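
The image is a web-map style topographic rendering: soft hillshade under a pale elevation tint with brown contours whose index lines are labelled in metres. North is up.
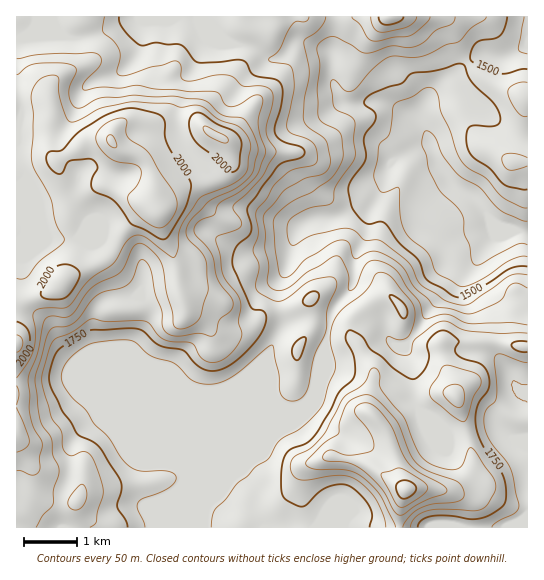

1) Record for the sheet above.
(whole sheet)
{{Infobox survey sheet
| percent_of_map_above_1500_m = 89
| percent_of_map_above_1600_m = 80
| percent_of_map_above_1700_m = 60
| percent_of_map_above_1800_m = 35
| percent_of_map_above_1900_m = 19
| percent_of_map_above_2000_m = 5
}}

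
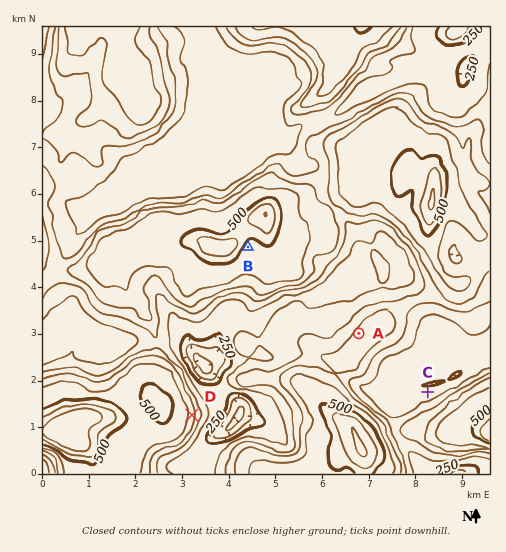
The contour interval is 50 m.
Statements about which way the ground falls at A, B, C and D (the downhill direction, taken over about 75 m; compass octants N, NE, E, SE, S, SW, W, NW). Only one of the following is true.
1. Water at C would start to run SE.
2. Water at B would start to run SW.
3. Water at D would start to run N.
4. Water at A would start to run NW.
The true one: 4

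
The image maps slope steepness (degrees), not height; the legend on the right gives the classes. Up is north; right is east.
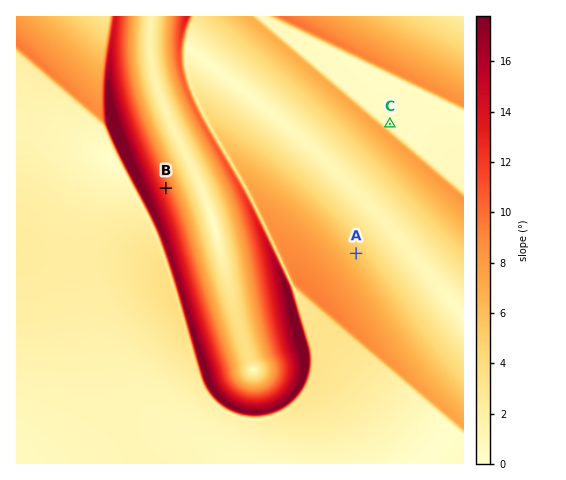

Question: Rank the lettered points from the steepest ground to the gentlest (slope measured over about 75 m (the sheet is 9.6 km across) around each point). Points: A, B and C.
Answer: B A C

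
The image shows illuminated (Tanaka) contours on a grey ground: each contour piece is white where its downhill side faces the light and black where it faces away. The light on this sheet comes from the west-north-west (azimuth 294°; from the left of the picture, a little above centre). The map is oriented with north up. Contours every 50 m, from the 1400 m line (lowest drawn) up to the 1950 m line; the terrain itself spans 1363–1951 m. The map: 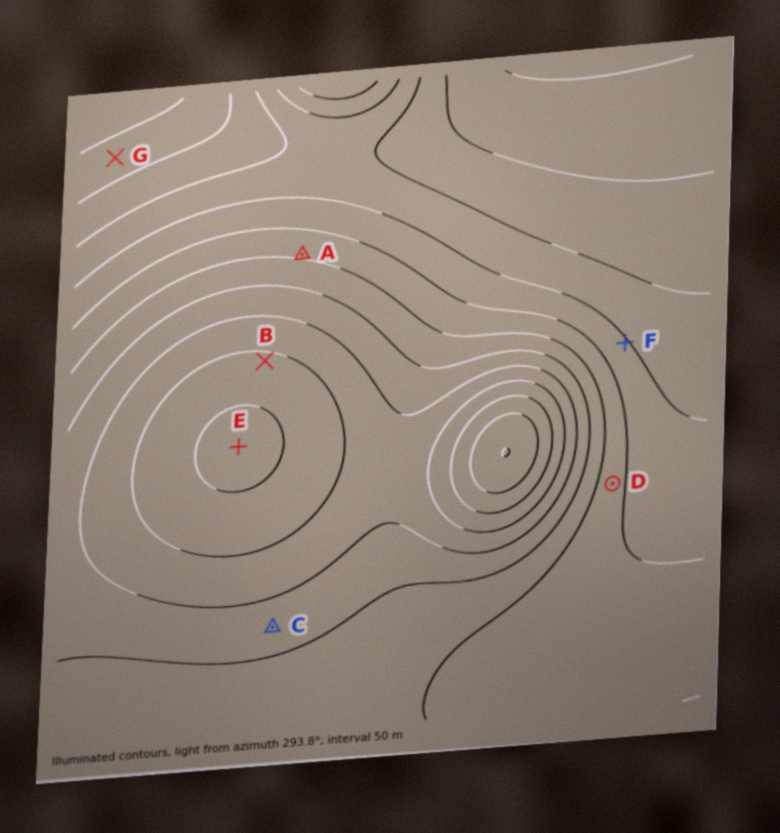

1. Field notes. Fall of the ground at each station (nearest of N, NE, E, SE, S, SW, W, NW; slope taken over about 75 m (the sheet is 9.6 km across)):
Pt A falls N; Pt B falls N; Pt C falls S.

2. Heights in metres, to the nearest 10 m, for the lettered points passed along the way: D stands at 1620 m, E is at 1860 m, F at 1550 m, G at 1420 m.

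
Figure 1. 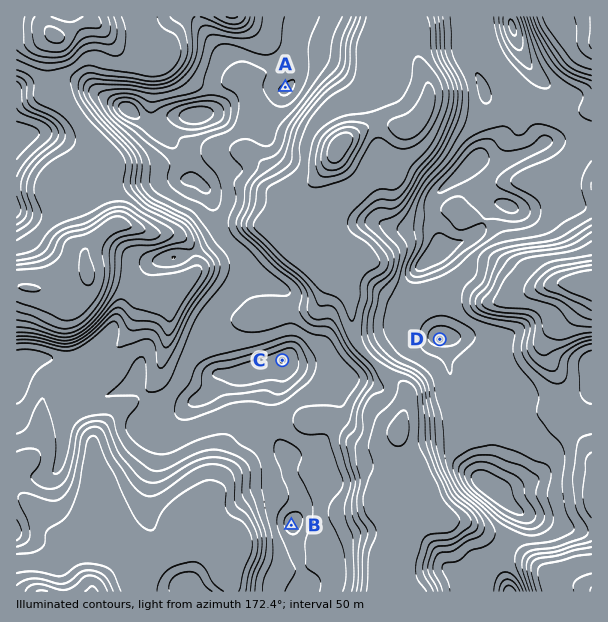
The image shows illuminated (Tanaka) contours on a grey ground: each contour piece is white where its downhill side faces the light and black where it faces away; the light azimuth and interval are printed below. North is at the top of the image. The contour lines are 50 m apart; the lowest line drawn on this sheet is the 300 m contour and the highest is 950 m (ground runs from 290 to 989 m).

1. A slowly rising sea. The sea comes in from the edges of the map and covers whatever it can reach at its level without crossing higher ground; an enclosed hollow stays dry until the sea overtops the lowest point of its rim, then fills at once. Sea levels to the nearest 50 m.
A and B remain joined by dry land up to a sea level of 750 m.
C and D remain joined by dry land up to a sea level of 600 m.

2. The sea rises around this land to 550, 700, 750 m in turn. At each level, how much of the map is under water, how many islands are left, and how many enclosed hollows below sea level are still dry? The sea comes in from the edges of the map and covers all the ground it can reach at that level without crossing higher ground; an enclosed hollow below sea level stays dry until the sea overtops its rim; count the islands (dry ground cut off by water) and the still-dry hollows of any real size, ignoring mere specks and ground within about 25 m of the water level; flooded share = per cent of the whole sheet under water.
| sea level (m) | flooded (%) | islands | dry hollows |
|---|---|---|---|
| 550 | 31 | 0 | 0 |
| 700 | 51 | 0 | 0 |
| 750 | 63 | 0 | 0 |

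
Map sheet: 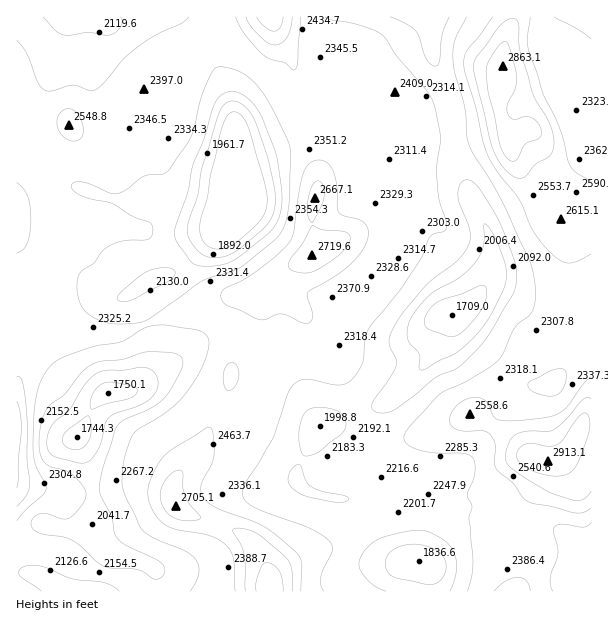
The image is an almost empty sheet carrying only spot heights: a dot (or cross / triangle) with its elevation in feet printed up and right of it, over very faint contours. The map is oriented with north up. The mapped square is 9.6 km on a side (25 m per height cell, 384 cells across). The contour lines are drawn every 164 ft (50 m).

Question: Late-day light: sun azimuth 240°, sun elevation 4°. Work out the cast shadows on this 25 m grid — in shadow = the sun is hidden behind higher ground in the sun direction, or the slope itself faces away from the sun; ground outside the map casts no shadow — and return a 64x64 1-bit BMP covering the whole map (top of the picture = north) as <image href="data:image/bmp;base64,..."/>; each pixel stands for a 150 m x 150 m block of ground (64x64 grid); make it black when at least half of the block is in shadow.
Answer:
<image width="64" height="64" href="data:image/bmp;base64,Qk0+AgAAAAAAAD4AAAAoAAAAQAAAAEAAAAABAAEAAAAAAAACAAATCwAAEwsAAAIAAAAAAAAA////AAAAAADgAAAHz/wB4eAAAA/v/gD7AAAAD//+AP0A4AAP//4APgPgAB///AAHP8AAH/+AAAD/gAA//8AAAPAAAP//4AAA8AAP///wAADAAD////gAAOMAP///8AAA94A////gAAD/gD///wAAAf+AH/+AAAAB/4AP/4AAAAP/wA//gAAAM//gA+PAAAB7/+AAw+AAAPn/8AAD4AAB+f/4AAPgAA/5//wAA4CAH/n//gBAAAAfgf//AGAAAB+A//8AYAAQA4B//wBwADgAAD//APAA/AAAAP4A8AD+AAAAAAAAAf8AAAAAAAAA/4AAAAAAAAB/wAAD4AAAYD/gAAfwAADgP/AAB/gAAfAf8AAP+AAA4A/wABwAAAAABwAAPAAHAAAAAAA8AB8AAAAQADwAP4AGAHgAeAD/gAcAeAB4AP/AD8B4AHgA/+A/4HgA+AD/4H/w+AD4AH/wP/D4APwAP/A/+fAB/gA/8D/58AH+AD/wP4HgA/4AP+A/gcAHOAA/4H/BgI8AAB/gP8AAjwAAH+AfwACfAYAP4AAAAD8BwA/gAAAAPwPAD8AABwB/A+APwAAHAH8D4AfAAA+A/wHgBwAAHwD/AAAAAAA/Af8AAAAAAH8B/yAAAADA/wH/IAAAAeD/A/8gAAAD4P4D/3zAAAPg/gP/fAAAB+H+Af98AAAH9/4B/w=="/>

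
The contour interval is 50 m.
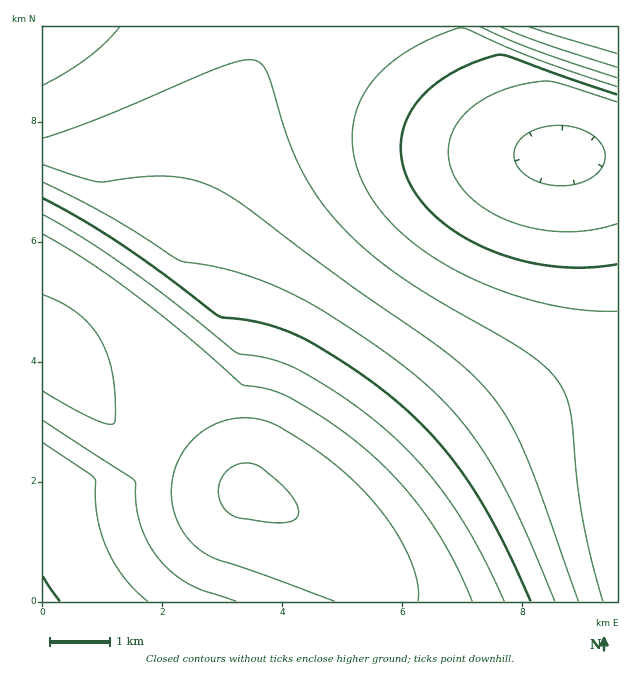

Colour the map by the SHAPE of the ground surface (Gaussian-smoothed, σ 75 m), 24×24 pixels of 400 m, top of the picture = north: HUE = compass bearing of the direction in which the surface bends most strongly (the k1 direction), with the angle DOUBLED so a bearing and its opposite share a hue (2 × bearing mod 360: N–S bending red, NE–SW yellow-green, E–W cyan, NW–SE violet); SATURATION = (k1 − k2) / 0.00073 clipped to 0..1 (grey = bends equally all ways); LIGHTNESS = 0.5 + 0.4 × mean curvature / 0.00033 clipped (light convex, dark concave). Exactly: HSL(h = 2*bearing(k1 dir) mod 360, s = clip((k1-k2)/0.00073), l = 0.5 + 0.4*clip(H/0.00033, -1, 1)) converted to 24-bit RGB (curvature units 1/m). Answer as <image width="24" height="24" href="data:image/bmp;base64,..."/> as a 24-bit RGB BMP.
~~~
<image width="24" height="24" href="data:image/bmp;base64,Qk32BgAAAAAAADYAAAAoAAAAGAAAABgAAAABABgAAAAAAMAGAAATCwAAEwsAAAAAAAAAAAAAgXWDhHOFh3KFiXODjHWBjnh/j3x8fH+BfYOEfYiIfo2LfpGNf5aPgJmQgJyPgZyOgpuLgpeHgpKDg4uBhYN+g3h6gnJ5gW15f3SEgXOGhXOIi3SLjniJkX2Ik4OGhIKMfYmMfo+Pf5OSf5eUgJqUgZyTgpySgpqPg5eLg5KGg4uChoWAhHp7g3R6gm95gWx5e3SEfXOGgXOJhnaMjXuPkoKRlYmQlY2Qfo+Tf5SWgJmZgZuYgpyXgpuVg5mSg5aOhJGJg4uEhoWBhXx9hHV7hHB6g216gmt6eHOFeHKHe3OKgHeNh36Qj4aUlo6XmpWXh5SYgJeagZqbgpuag5qXg5iUhJWPhJCLhIqGhoSChXx+hXZ8hXJ6hG56g217g2x8dHOEdm6DgWpfgoRacY2BiIeUkpGXmZialJmbgJebgpmbg5mZg5eVhJOQhI6LhYmHhoOChn1/hnd8hXN7hXB7hG57hG18g25+Zzona0oph4I8YapKO7piW5iaj5SXlpmZmpuZhpaZg5WXg5SUhJGQhIyLhIeGhYKChnx/hnh9hnR7hnF7hW98hW99hG9/hHGBhXJvgJ6WhbmtiMS2f6ScO4ODhJWQkZiSmJmUjpaVgo+RhI2OhIqJhIaFhYCBhXx+hnh9hnV8hnJ8hnF9hnB+hnGAhXKChXOFgqmgh8Gzh7+zgJSQgYCBaoF6O4VVfJV5lJaMlZKMg4qKg4eGhIOChH+AhXt9hXh8hXZ8hnR9hnN+hnKAhnOCh3OFh3WHhXaHicW4hLSqgImIgYCBgYCBgYCBcoZ3QapVYpl/k4+EioaCg4GAhH59hHt8hHl7hXd8hXZ9hnV/hnWCh3WFiHWIhnaIhXeJhHiJgaSegIKDgYCBgYCBgYCBgI6MhbqvhcG4S1SOkIx9jYR9g317g3t6g3l6g3h8hHh+hXeAhneEh3eHhneIhXeKhHiLg3mLg3mMgYCDgYCCgYCCgICDgZyYicO3h76zXWeidU2AjYt4jIR5hX15gnt5gnp6gnp9g3qAhHqEg3qGgnmIgnmKgnmLgnmNgnqNg3qOgn+DgoCDgIWHg66misa6hbeufpqZcC1wh4Nwiop2iYV3hn95gX16gXx8gX1/gXyCf3yEf3uHfnqJfnqLf3mMgHmOgXqOg3qOgn+EgZCRiLyzisS5hK6ofpGReT9pe0lrg4h1hoh2h4Z3hoN5gYB7gIB9foCAfX+CfH2Ee3yGenqIe3mKfHmLfnmMgHmNgnmNgp+ejMW7ib62g6SghXiKf01jcTFYgIZ2god2hId2hIZ4hIV5gYN7fYF8fIF+fIKCe4GDen+EeXyGeHqHeXiHfHiIf3iJgniKjse/iLexgpqah3B7f0tdcS5Og390gYZ4god4god4goZ4gYV5f4R5e4N5eYJ6eYJ8eYF+eIGBeH2AeHqAd3eAeneBfXeCgXaDh66sf4mShmVygEVXdjJOg3N0goV8g4Z6g4Z5g4d4goZ4gYZ4f4V3fIN3eYJ2d4F2dX91dX12dXt3dXl3dXZ4eXV4enR4fHR4jHeKhllofz5RfDpRg3V5hIJ/hYR9hYV8hYZ6hYd5hId4g4Z3gYV2foN0e4FzeH9ydn1wdXpvdHhvdHZudXVudXNudnJueHFuhE5dfThLgUZYhXl9hH9/hYF/hYJ+hoN8h4V7h4Z5h4d4hoZ2hIV0goNyf4FwfH9ueXxsd3lrdXdpdHVodHNodHJodXJodnNpfDdGhFZjhXyAhX6AhX5/hn9+hoB9h4F8h4J7iIN5iIN3h4N2hoJzhIFxgX9vf31tfHpqeXdodnVndHNlc3Jlc3JldHNldnVnhGhvhHyAhX1/hX1/hn1+hn19h358iH97iIB6iIB5iIB3iH91h35zhXxxgnpvgHhtfXZrenRpd3NodXJndHJmdHNmdHVndHZognt8g3t8hHx8hXx8hnx8hn18h317iH17iX16iX15iX13iXx2iHp0hnhzhHdxgnVvf3NufHJteXFsd3JsdXNsdXRqcFlELxgEgXt5gnt6g3x6hHx6hXx7hnx7h3x6iHx6iXx6int5inp4inl3iXd2iHV0hnNzhHJzgnJzf3JzfHJzeXBwZzEpMwoARBUBt4U7gH13gX14gn15g315hH15hX16hnx6h3x6iHt6iXp5inl5inh5inh6ind7iXZ7h3Z8hXZ9g3V+fUlSMwACcAwJfLLCj7/SkL7Wf351gH52gX53gn54g354hH55hX15hn16h3x6iHp6iXp7inp9inp+inmAinmCinmEiXaDYBEnOAAKcqzClsvTlMrYk8jbksXe"/>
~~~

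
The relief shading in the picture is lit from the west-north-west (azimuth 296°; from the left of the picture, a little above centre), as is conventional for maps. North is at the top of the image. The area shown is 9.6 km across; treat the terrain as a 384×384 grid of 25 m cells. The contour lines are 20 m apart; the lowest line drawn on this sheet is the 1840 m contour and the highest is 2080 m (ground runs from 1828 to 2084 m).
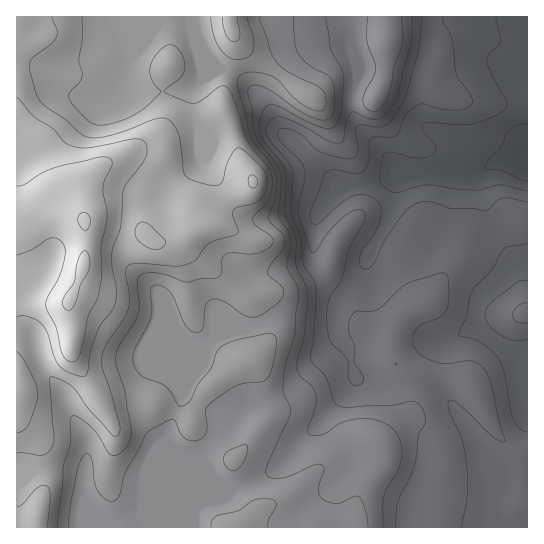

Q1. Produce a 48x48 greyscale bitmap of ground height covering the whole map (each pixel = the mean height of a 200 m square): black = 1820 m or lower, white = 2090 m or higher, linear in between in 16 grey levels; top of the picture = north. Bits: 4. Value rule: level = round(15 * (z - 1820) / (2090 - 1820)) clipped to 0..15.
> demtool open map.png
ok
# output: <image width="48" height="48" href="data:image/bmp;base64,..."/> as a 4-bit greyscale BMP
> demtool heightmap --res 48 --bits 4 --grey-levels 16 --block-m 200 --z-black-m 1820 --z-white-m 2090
<image width="48" height="48" href="data:image/bmp;base64,Qk32BAAAAAAAAHYAAAAoAAAAMAAAADAAAAABAAQAAAAAAIAEAAATCwAAEwsAABAAAAAAAAAAAAAAABEREQAiIiIAMzMzAERERABVVVUAZmZmAHd3dwCIiIgAmZmZAKqqqgC7u7sAzMzMAN3d3QDu7u4A////ALy6mZmZmIiIiZmZmZmIiIiHdlVVVURERLzLmZmZmIiIiJmZmZmIiIiHdlVVVURERLu7qZmZmIiIiIiZmZmIiIiHdlVVVURERLu7qZmZmIiIiIiIiIiIiIiHdlVVVURERLu7qZmZmIiIiIiYiIiIiIiIdmVVVURERLu7qZmZmIiIiImZiIiIiIeId2VVVURERLu7qZmqmYiIiJmZiId4iHd4h2ZVVURERLu7qpmqqYiImZmZmId3d3d4h2ZVVURERMzLqpq7qZiJmZmZmId3d3eIh2ZVVURERMzLqqq7qZmZmZmJmYh3Z3d3dmZlVERUQ9zLqqvLqpmZmZmIiIh3ZmZmZmZlVEVUM9zLqrzLqqqZmZmIiIh3ZlVWZmZVRFVUM93Lq8y7qqmZmZmYiIh3ZlVVVVVVVVVUM93Lu8y6qZmZmZmZmYd3ZVRFVVVVVVVEM9y7zMy6mZmZmZmZmYd2ZVRFVVVVVVVEM8y83dy6mZmZmZmaqZh2VVRVVlVURFRDM8u87ty6mZmZmZmZmZh2VURVVVVEREQzM8vN7ty6qZmZmZmZmZh2VERVVVRDMzMzM8zN7tzLqZmZmZmZmZh2VEVVVVREQzM0RMzd7t3MupmZmZmZmZh2VERVVVVURDM0Rc3e7u3cupmZmZmZmZiGVEREVVVVRDM0Rc3e7u3cupmZmZmZmZmGVERERVVVRDMzRN3d7u7cupmaqZmpmZmGVURERFVVRDMzNN3d7u7cuqqqqqqpmZh2VVRERERFREMzM93d3v7cu7u7u6qpmZhlVVQzREREREQzM93d3v7czMzMu6qqqphlVVQzREREREQzM+3d3u7czMzMy7uruqhkRVRDNEREREQzM+7t7u7czMzMzMu7uphkRVVDNEREREQzNO7u7u7czMzMzMy7qYdUNFVEM0REREMzRO7u7u7czMzMzMu7qYZDM0VEMzREMzMzRO7u7u7dzMzMzMu7uoZUMzREMzMzMzMzQ+7u7u7dzMy8y7vMy5ZUMzMzMiMzMiIzMt3u7u7dzMy7u7vMy5ZUMzMzIiIiIiIiId3d7u7d3MzLurvMy4ZUQzQzIiIiIREREd3d3d3d3MzLqqu8uXVURERDIiIiIhEREN3czM3d3MzLqqu7l2VEVVVDIjMiIiEREd3czLu8zMzLqqq6hlRFVmVDMzMiIiIREdzMy7qru8y7qqu5dlVWd2VERDIiIiIhEdzMuqqqqru7qru5dmZ4iGVWVDMzMzMiIsy7qqqqqqqqqrupd3eJmHZnZUMzMzMyIsu6qqqqqqqqqquod4mZmHZ3dlRERDMyIsu6qqqqqqqqqaqYiJmZmHZndlREQzMiIsu6qqqqqqqqqZmZmZmYiHZndlREQzMiIru6qqqqqqq6qZmqmZmId3Znd2REQzIiIru7qqqqqqqqmZqqqZiHd2Znd2VEQzIiIsu7uqqqqqqqmau7qYiHd2Znh2VEMzIiIsu7uqqqqqqpmau7qYiHd2Znh2VEMzMiIsy7uqqqqqqpmau6mYiHd2Znd2VDMzIiIg=="/>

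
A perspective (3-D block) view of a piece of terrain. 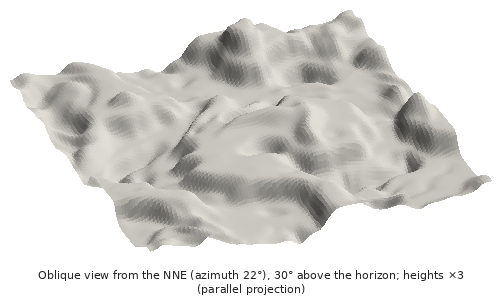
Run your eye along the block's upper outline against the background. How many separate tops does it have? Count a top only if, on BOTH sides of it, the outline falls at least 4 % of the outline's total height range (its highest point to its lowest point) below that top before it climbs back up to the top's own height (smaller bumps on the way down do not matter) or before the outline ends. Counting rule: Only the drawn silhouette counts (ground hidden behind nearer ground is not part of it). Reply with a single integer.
3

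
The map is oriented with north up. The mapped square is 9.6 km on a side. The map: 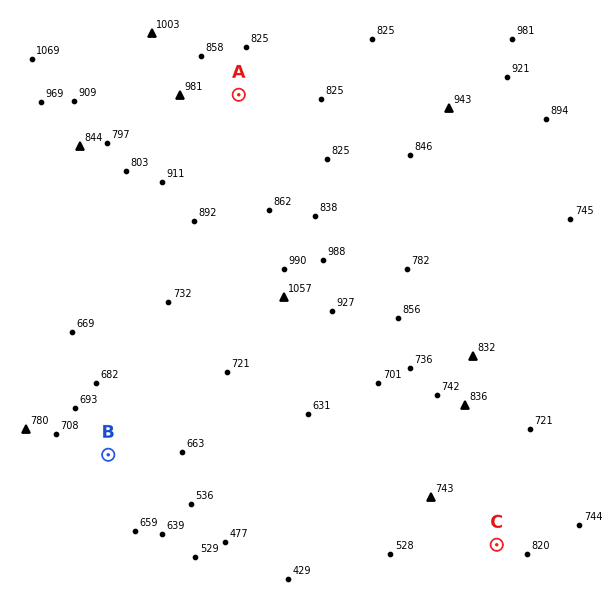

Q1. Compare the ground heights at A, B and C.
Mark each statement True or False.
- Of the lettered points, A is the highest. True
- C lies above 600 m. True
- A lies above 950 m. False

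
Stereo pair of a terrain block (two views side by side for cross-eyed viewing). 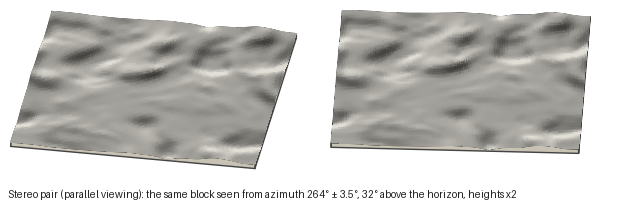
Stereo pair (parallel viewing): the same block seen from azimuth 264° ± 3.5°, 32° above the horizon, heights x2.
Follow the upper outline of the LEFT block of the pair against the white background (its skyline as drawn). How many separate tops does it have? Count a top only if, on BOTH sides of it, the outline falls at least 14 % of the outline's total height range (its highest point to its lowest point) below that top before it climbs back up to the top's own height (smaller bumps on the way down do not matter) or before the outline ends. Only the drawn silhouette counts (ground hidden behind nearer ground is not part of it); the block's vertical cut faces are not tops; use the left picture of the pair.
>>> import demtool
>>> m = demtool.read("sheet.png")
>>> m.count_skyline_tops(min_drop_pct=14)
1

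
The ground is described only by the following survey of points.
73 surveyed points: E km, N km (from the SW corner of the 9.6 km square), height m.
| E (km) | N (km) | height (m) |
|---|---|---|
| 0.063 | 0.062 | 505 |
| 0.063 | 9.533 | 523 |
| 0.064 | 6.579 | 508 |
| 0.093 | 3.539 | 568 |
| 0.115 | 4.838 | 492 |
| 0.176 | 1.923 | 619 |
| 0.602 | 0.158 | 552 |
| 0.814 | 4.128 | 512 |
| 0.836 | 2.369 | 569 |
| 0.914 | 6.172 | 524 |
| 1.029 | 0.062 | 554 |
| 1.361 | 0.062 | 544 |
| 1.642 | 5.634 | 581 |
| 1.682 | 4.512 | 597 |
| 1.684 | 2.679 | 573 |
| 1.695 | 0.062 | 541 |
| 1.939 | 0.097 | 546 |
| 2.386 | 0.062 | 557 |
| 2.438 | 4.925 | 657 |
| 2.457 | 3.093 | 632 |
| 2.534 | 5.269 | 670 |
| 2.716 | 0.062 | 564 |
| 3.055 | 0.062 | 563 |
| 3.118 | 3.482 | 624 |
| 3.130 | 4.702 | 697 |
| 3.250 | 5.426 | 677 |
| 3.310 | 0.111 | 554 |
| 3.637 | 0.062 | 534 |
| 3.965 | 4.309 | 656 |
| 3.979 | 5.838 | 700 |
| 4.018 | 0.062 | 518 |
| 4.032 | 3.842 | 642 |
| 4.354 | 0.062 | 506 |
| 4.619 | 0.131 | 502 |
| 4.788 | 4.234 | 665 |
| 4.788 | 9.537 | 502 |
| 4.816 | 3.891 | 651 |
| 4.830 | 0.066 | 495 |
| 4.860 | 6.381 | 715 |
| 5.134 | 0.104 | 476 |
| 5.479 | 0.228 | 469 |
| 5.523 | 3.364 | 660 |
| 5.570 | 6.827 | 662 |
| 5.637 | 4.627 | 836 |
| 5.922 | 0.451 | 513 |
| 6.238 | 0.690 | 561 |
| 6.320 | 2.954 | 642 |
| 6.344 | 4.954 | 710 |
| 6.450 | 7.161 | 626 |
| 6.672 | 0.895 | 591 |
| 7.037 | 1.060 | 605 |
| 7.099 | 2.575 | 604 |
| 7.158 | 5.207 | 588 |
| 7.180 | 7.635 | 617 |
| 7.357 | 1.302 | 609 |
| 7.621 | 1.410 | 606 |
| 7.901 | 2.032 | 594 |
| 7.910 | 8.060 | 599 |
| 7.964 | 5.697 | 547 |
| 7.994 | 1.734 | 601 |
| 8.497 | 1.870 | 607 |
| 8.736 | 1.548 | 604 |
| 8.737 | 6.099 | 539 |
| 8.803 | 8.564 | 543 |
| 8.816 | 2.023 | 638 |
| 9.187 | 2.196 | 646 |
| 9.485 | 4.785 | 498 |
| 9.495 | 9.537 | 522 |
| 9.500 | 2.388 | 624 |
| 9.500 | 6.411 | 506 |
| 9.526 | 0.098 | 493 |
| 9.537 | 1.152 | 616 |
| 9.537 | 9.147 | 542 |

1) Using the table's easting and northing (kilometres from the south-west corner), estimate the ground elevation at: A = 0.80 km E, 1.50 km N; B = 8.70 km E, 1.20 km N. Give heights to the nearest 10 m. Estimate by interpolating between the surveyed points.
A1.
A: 580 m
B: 570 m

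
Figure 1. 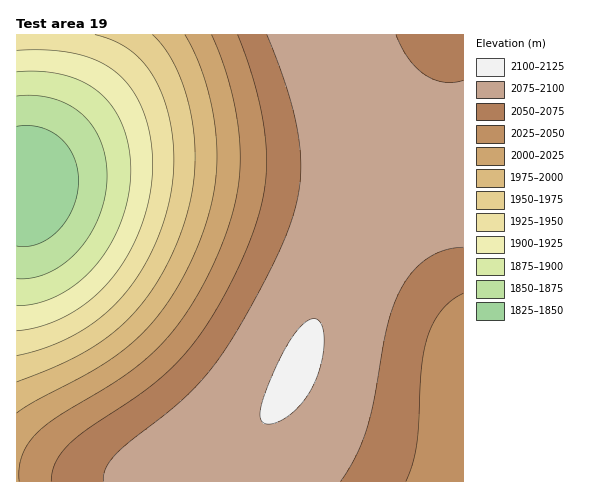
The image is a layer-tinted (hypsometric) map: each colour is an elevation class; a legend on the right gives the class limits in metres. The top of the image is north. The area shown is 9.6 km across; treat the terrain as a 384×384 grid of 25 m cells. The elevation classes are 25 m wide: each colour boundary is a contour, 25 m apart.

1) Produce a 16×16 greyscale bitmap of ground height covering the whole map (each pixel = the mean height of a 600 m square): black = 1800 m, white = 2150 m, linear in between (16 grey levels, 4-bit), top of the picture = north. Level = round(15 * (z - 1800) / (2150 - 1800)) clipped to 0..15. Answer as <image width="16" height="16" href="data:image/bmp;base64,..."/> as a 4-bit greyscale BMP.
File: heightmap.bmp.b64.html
<image width="16" height="16" href="data:image/bmp;base64,Qk32AAAAAAAAAHYAAAAoAAAAEAAAABAAAAABAAQAAAAAAIAAAAATCwAAEwsAABAAAAAAAAAAAAAAABEREQAiIiIAMzMzAERERABVVVUAZmZmAHd3dwCIiIgAmZmZAKqqqgC7u7sAzMzMAN3d3QDu7u4A////AKu8zN3dzMu6qrvM3d3cy7qZq7zN3dzLuoiaq8zd3cu6d4mavM3dy7pWZ4mrzd3MukRWeavM3cy7M0V4mrzdzMsjNGeavM3czCI0V4m7zNzMEiRWiavM3d0SNFaJq8zd3SI0VomrzN3NM0RXiavN3MxEVWeKvM3MzFZmeJq83cy7"/>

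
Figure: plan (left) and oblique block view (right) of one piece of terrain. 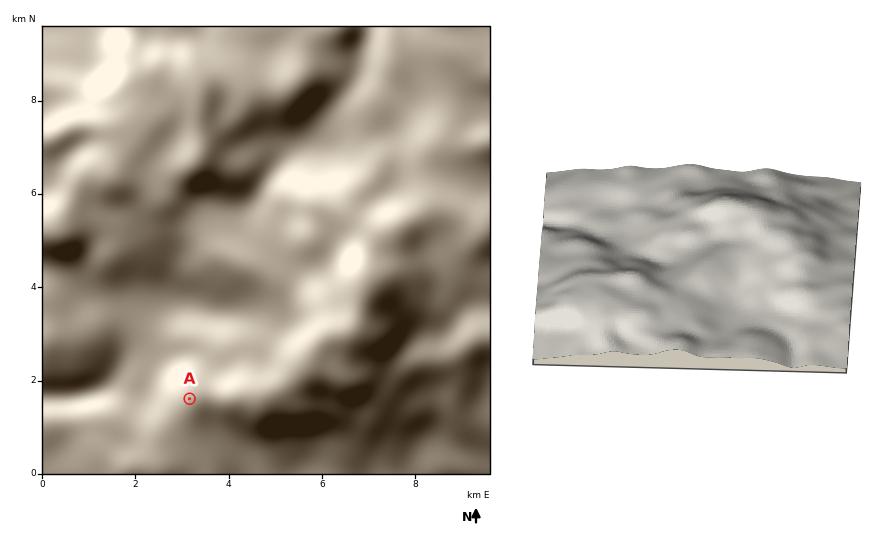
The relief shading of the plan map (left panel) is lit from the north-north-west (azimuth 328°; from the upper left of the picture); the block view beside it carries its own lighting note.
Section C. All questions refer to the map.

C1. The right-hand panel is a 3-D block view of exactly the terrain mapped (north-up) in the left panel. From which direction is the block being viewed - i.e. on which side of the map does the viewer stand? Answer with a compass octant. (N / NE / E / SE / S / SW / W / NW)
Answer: W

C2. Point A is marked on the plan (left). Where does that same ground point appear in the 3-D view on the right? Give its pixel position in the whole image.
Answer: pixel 799 291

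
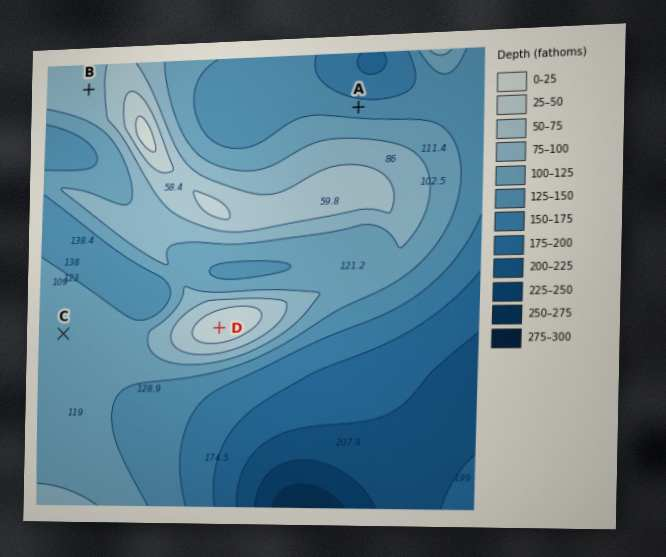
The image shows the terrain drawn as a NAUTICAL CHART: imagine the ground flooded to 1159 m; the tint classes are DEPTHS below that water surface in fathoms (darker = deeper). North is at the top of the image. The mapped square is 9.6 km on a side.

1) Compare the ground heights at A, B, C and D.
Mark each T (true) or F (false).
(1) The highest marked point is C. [F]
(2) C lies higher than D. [F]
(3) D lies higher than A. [T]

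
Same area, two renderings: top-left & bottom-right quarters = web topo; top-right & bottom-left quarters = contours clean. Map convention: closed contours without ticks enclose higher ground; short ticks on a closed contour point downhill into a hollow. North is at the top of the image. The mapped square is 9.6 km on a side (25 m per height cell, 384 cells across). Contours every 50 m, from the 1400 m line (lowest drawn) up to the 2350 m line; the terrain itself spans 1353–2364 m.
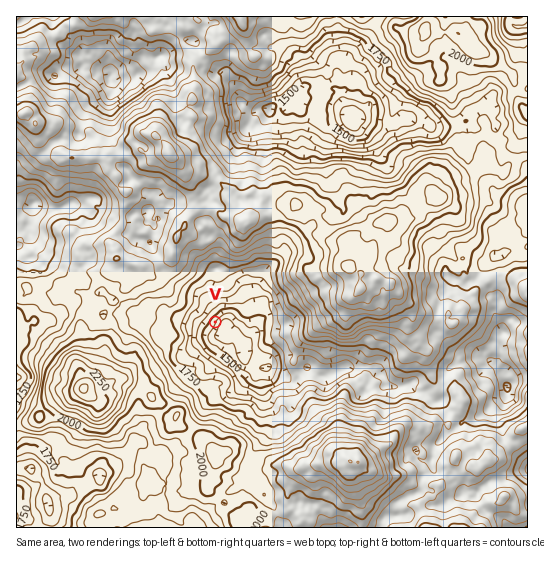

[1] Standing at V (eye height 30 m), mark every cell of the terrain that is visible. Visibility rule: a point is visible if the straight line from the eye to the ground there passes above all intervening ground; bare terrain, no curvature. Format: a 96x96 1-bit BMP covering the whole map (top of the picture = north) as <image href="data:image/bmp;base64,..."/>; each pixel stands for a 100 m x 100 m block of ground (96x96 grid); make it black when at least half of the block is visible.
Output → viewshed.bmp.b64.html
<image width="96" height="96" href="data:image/bmp;base64,Qk2+BAAAAAAAAD4AAAAoAAAAYAAAAGAAAAABAAEAAAAAAIAEAAATCwAAEwsAAAIAAAAAAAAA////AAAAAAAAAAAAAAAAAAAAAAAAAAAAAAAAAAAAAAAAAAAAAAAAAAAAAAAAAAAAAAAAAAAAAAAAAAAAAAAAAAAAAAAAAAAAAAAAAAAAAAAAAAAAAAAAAAAAAAAAAAAAAAAAAAAAAAAAAAAAAAAAAAAAAAAAAAAAAAAAAAAAAAAAAAAAAAAAAAAAAAAAAAAAAAAIAAAAAAAAAAAAAAH/gAAAAAAAAAAAAAP/gAAAAAAAAAAAAAP/4AAAAAAAAAAABwP//4AAAAAAAAAAD/n//4AAAAAAAAAAO/5//oYAAAAAAAAAP/9//AcAAAAAAAAAf3P/+AMAAAAAAAAAf8fv+COAAAAAAAAA70PP/COAAAAAAAAHwHvP/AHAAAAAAAAPgD//+ADAAAAAAAA/4D//PAAAAAAAAAA/4D//PAAAAAAAAAAb4D//DAAAAAAAAAR/uH//AAAAAAAAAAz/H/f4AAAAAAAAAAe/B//wAAAAAAAAAAO/7/jwAAAAAAAAAAD8//zwAAAAAAAAAAAA//5wAAAAAAAAAAAB//7wAAAAAAAAAAAB///4AAAAAAAAAAAB///eAAAAAAAAAAAD//f/AAAAAAAAAAAD//f/zAAAAAAAAAAD//ff6AAAAAAAAAABv/P/+AAAAAAAAAABH+H/+AAAAAAAAAABD+D/+AAAAAAAAAAAB+D//AAAAAAAAAAABwD//AAAAAAAAAAAAwP+zAAAAAAAAAAAAAP/jAAAAAAAAAAAAAP/HAAAAAAAAAAAgAH+HAAAAAAAAAAAAAH0HAAAAAAAAAAAAAH8AAAAAAAAAAAAADP4AAAAAAAAAAAAAPfMAAAAAAAAAAAAEP2fAAAAAAAAAAAAADmfwAAAAAAAAAAAAOMfAAAAAAAAAAAAAMYeAAAAAAAAAAAAAAH8AAAAAAAAAAAAAAH8AAAAAAAAAAAAAABwAAAAAAAAAAAAAAAgAAAAAAAAAAAAAAAAAAAAAAAAAAAAAAAAAAAAAAAAAAAAAAAAAAAAAAAAAAAAAAAAAAAAAAAAAAAAAAAAAAAAAAAAAAAAAAAAAAAAAAAAAAAAAAAAAAAAAAAAAAAAAAAAAAAAAAAAAAAAAAAAAAAAAAAAAAAAAAAAAAAAAAAAAAAAAAAAAAAAAAAAAAAAAAAAAAAAAAAAAAAAAAAAAAAAAAAAAAAAAAAAAAAAAAAAAAAAAAAAAAAAAAAAAAAAAAAAAAAAAAAAAAAAAAAAAAAAAAAAAAAAAAAAAAAAAAAAAAAAAAAAAAAAAAAAAAAAAAAAAAAAAAAAAAAAAAAAAAAAAAAAAAAAAAAAAAAAAAAAAAAAAAAAAAAAAAAAAAAAAAAAAAAAAAAAAAAAAAAAAAAAAAAAAAAAAAAAAAAAAAAAAAAAAAAAAAAAAAAAAAAAAAAAAAAAAAAAAAAAAAAAAAAAAAAAAAAAAAAAAAAAAAAAAAAAAAAAAAAAAAAAAAAAAAAAAAAAAAAAAAAAAAAAAAAAAAAAAAAAAAAAAAAAAAAAAAAAAAAAAAAAAAAAAAAAAAAAAAAAAAA="/>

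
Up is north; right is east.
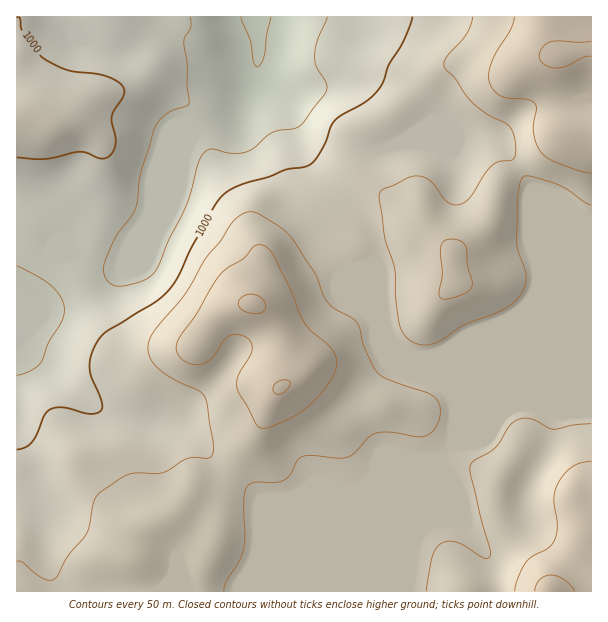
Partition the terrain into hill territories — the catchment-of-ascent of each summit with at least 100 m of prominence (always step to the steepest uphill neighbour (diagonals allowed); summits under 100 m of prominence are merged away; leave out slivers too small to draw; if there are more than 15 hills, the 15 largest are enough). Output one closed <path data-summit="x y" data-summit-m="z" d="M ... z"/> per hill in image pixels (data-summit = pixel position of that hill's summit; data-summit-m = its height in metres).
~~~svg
<path data-summit="252 305" data-summit-m="1158" d="M252 85l-10 20-9 11-18 11-15 5-13 17-18 18-19 46-16 21-14 32-16-1-26-9-27 2-8 6-6 9-9 23-12 0 1 296 392-1 6-48 30-73-1-15 7-9 3-20 0-24-6-13-35-35-9-4-13-11-24-52-25-24-16-27-13-12-15-18-4-8-12-40-28-44z"/><path data-summit="551 591" data-summit-m="1166" d="M254 16l-238 1 1 278 11 1 9-23 6-9 8-6 27-2 14 6 19 4 9 0 2-2 12-30 16-21 19-46 18-18 13-17 27-11 11-10 9-13 9-21 3-23-1-22z"/><path data-summit="560 56" data-summit-m="1156" d="M591 16l-337 1 5 27-1 24-5 18 1 28 28 44 12 40 4 8 15 18 13 12 16 27 25 24 21 48 16 15 10 5 20 0 16-5 142 0z"/>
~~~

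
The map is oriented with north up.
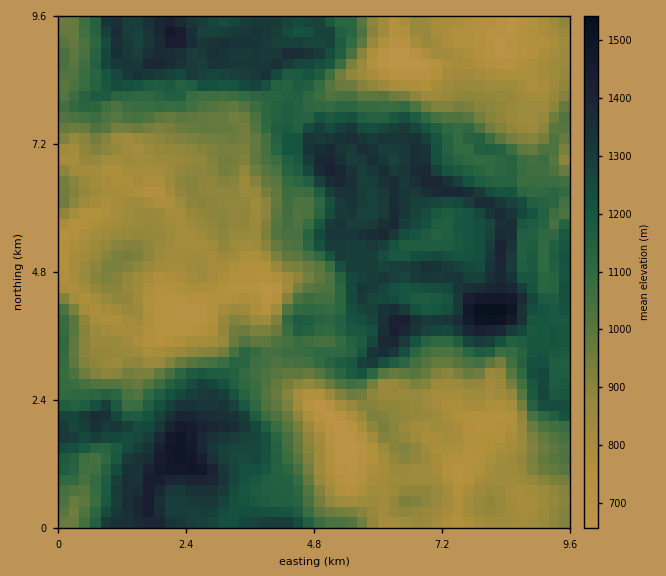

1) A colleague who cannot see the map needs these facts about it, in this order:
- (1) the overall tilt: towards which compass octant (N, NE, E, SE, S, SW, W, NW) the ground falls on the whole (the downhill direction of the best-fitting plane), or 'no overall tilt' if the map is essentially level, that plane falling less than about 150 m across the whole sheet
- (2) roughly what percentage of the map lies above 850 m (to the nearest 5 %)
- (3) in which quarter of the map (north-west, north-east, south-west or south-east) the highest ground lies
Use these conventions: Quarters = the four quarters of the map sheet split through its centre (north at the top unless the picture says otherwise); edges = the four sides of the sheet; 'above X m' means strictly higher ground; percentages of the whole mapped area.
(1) No overall tilt - high and low ground are spread across the sheet.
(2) Ground above 850 m makes up about 75 % of the sheet.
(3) The highest point lies in the south-east quarter of the map.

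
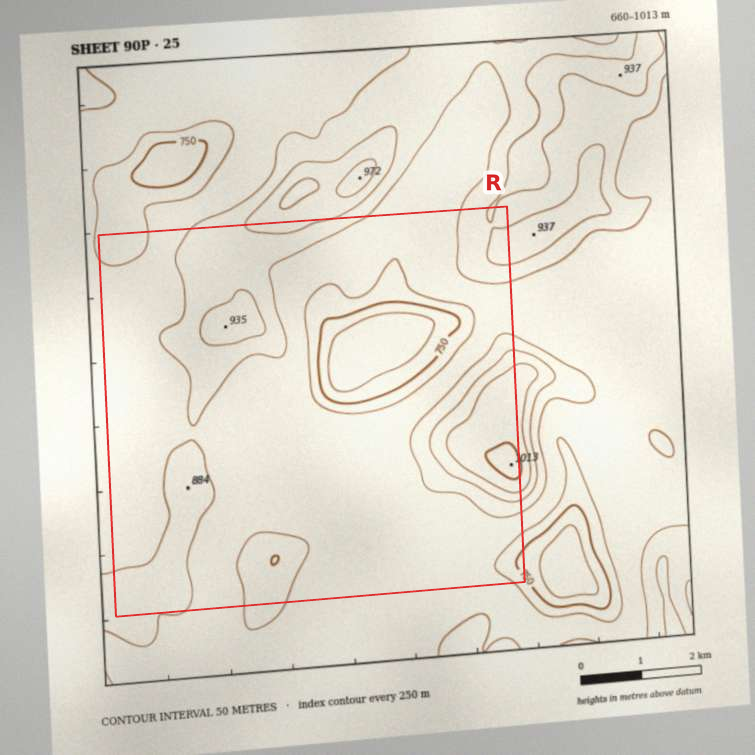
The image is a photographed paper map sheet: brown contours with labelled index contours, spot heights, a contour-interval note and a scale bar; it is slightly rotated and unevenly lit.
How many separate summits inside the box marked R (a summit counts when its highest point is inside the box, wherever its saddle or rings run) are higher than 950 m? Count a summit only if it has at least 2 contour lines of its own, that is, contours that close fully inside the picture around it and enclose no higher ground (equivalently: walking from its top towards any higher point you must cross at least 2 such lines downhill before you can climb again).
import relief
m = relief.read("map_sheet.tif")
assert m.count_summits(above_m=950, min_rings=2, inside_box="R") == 1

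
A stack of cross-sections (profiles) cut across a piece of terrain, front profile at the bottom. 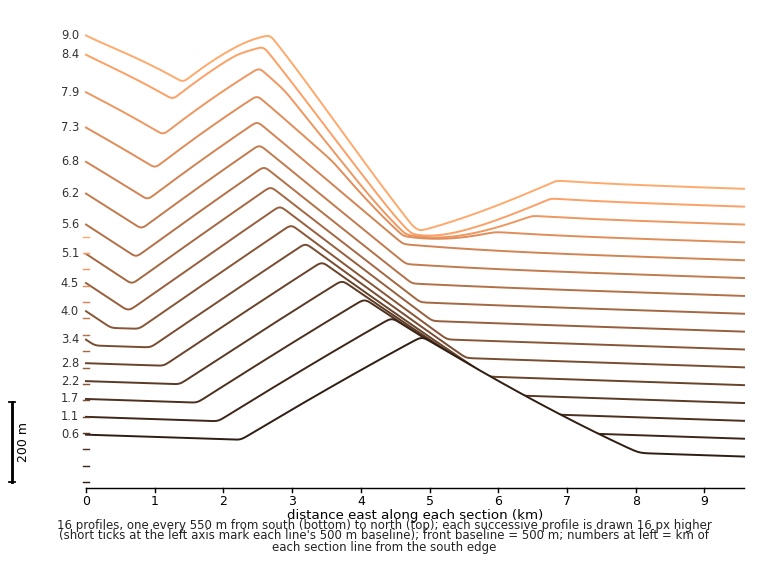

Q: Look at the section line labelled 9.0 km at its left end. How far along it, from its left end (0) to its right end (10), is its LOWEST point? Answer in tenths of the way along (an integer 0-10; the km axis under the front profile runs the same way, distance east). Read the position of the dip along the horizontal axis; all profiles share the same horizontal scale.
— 5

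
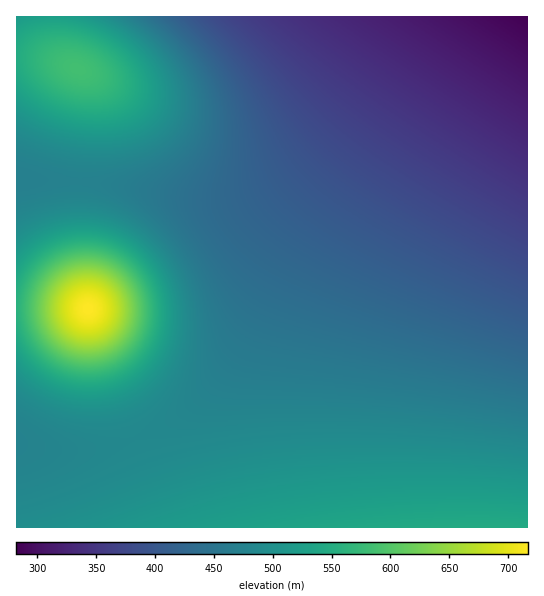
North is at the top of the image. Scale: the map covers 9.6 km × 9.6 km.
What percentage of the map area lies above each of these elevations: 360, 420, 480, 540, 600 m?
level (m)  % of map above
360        88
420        70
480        41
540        11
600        4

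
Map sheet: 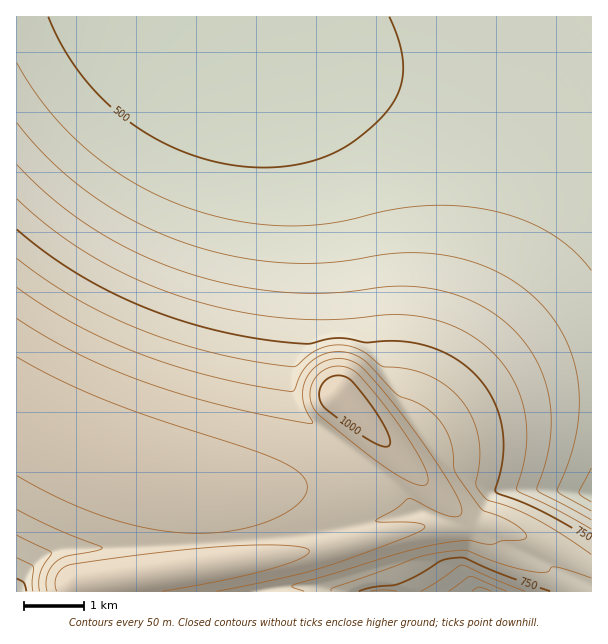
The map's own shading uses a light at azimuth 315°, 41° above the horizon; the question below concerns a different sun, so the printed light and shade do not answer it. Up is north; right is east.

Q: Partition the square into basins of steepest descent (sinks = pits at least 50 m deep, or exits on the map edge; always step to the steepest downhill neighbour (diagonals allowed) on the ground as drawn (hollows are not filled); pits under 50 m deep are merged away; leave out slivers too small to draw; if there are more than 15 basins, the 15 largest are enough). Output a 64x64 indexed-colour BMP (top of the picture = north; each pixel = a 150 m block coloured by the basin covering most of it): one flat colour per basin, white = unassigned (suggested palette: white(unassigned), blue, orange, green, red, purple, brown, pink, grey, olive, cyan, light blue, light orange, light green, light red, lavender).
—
<image width="64" height="64" href="data:image/bmp;base64,Qk12CAAAAAAAAHYAAAAoAAAAQAAAAEAAAAABAAQAAAAAAAAIAAATCwAAEwsAABAAAAAAAAAA////ALR3HwAOf/8ALKAsACgn1gC9Z5QAS1aMAMJ34wB/f38AIr28AM++FwDox64AeLv/AIrfmACWmP8A1bDFACIiIiERERERERERERERREREREREREREREREREREREREIiIiIiIRERERERERERFEREREREREREREREREREREREQiIiIiIiIiIiIRERERFERERERERERERERERERERERERCIiIiIiIiIiIiIiIREUREREREREREREREREREREREQzIiIiIiIiIiIiIiIhEREREUREREREREREREREREREMzMiIiIiIiIiIiIiIiEREREREREURERERERERERERDMzMyIiIiIiIiIiIiIiIRERERERERERFEREREREREQzMzMzIiIiIiIiIiIiIiIhEREREREREREREREUREMzMzMzMzMiIiIiIiIiIiIiIiERERERERERERERERFDMzMzMzMzMyIiIiIiIiIiIiIiERERERERERERERERETMzMzMzMzMzIiIiIiIiIiIiIiIRERERERERERERERETMzMzMzMzMzMiIiIiIiIiIiIiIRERERERERERERERETMzMzMzMzMzMyIiIiIiIiIiIRERERERERERERERERETMzMzMzMzMzMzIiIiIiIiIRERERERERERERERERERETMzMzMzMzMzMzMiIiIiIiERERERERERERERERERERETMzMzMzMzMzMzMyIiIiIREREREREREREREREREREREREzMzMzMzMzMzMzIiIiEREREREREREREREREREREREREREzMzMzMzMzMzMiIhERERERERERERERERERERERERERERMzMzMzMzMzMyIRERERERERERERERERERERERERERERERMzMzMzMzMzEREREREREREREREREREREREREREREREREREzMzMzMzMREREREREREREREREREREREREREREREREREREzMzMzMxERERERERERERERERERERERERERERERERERERERMzMzERERERERERERERERERERERERERERERERERERERERERERERERERERERERERERERERERERERERERERERERERERERERERERERERERERERERERERERERERERERERERERERERERERERERERERERERERERERERERERERERERERERERERERERERERERERERERERERERERERERERERERERERERERERERERERERERERERERERERERERERERERERERERERERERERERERERERERERERERERERERERERERERERERERERERERERERERERERERERERERERERERERERERERERERERERERERERERERERERERERERERERERERERERERERERERERERERERERERERERERERERERERERERERERERERERERERERERERERERERERERERERERERERERERERERERERERERERERERERERERERERERERERERERERERERERERERERERERERERERERERERERERERERERERERERERERERERERERERERERERERERERERERERERERERERERERERERERERERERERERERERERERERERERERERERERERERERERERERERERERERERERERERERERERERERERERERERERERERERERERERERERERERERERERERERERERERERERERERERERERERERERERERERERERERERERERERERERERERERERERERERERERERERERERERERERERERERERERERERERERERERERERERERERERERERERERERERERERERERERERERERERERERERERERERERERERERERERERERERERERERERERERERERERERERERERERERERERERERERERERERERERERERERERERERERERERERERERERERERERERERERERERERERERERERERERERERERERERERERERERERERERERERERERERERERERERERERERERERERERERERERERERERERERERERERERERERERERERERERERERERERERERERERERERERERERERERERERERERERERERERERERERERERERERERERERERERERERERERERERERERERERERERERERERERERERERERERERERERERERERERERERERERERERERERERERERERERERERERERERERERERERERERERERERERERERERERERERERERERERERERERERERERERERERERERERERERERERERERERERERERERERERERERERERERERERERERERERERERERERERERERERERERERERERERERERERERERERERERERERERERERERERERERERERERERERERERERERERERERERERERERERERERERERERERERERERERERERERERERERERERERERERERERERERERERERERERERERERERERERERERERERERERERERERERERERERERERERERERERERERERERERERERERERERERERERERERERERERERERERERERERERERERERERERERERERERERERERERERERERERERERERERERERERERERERERERERERERERERERERERERERERERERERERERERERERERERERERERERERERERERERERERERERERERERERERERERERERERERERERERERERERERERERERERERERERERERERERERER"/>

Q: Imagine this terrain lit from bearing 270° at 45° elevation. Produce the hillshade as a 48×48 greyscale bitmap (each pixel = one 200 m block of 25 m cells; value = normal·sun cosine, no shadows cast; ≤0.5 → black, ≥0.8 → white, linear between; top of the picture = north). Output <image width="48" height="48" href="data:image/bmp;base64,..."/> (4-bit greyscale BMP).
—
<image width="48" height="48" href="data:image/bmp;base64,Qk32BAAAAAAAAHYAAAAoAAAAMAAAADAAAAABAAQAAAAAAIAEAAATCwAAEwsAABAAAAAAAAAAAAAAABEREQAiIiIAMzMzAERERABVVVUAZmZmAHd3dwCIiIgAmZmZAKqqqgC7u7sAzMzMAN3d3QDu7u4A////AP//26qqmZiIh3d4d2d4ZomHZlac3d3Luv//27u6qqqZmIiHd2Znd4h3ZmnN3MuqvN//27u7u6qqqqmZmId2Zmd2Znvdy6q7qszdzMy7u7u7uqqqqpmYh3d3d4rLqqqph8zMzMu7u7u6qqqqqqqqqZmIiJmqqph2VMzMzLu7u7qqqqqqmZmaqqqqqamZmHZUMszMy7u7u7qqqqqqmZmZmZmay6dndlQyIszMu7u7u6qqqqqqqZmZmZmsynQ1ZUMyM8zLu7u7uqqqqqqqqqqZmZrMljEkVVRFVcy7u7u6qqqqqqqqqqqqqr3KYyNVVVVVZru7u7qqqqqqqqqqqqqqrNymMlZlVVVVZru7u6qqqqqqqqqqqqqr3tpjNXZmVVVWZru7qqqqqqqqqqqqqqrO/acyV3ZmZlZmZruqqqqqqpmZmZmqqq3/2nMUd3dmZmZmZqqqqqqZmZmZmZmaq//9p0EniHdmZmZmZ6qqqZmZmZmZmZmZr//rdBBYiHd2ZmZmd6qpmZmZmZmZmZmZv//YQQOJiId3d2d3d5mZmZmZmZmZmZmZz//GEAaZmId3d3d3d5mZmZmZmZmZmZmZv/+1ADmZmIh3d3d3d5mZmIiImZmZmZmZrf2VEoqpmIiId3d3iJiIiIiIiJmZmZmaqsyWWKqpmYiIiIiIiIiIiIiIiJmZmZmaqqqpqqqpmZiIiIiIiIiIiIiIiImZmZmaqqqqu6qqmZmIiIiIiIiIiIiIiImZmZmqqqqqu6qqmZmZiIiJmYiIiIiIiImZmZmqqqqqu7qqqZmZmZmZmXd4iIiIiJmZmZqqqqqru7qqqpmZmZmZmXd3iIiIiJmZmZqqqqqru7qqqqmZmZmZmXd3eIiIiZmZmaqqqqq7u7qqqqqZmZmZmXd3eIiIiZmZmaqqqqq7u7qqqqqqqZmqqnd3iIiIiZmZmqqqqqq7u7uqqqqqqqqqqnd3iIiImZmZqqqqqqu7u7uqqqqqqqqqqnd3iIiJmZmZqqqqqqu7u7u6qqqqqqqqqnd3iIiJmZmaqqqqqru7u7u6qqqqqqqqqnd4iIiZmZmqqqqqqru7u7u7qqqqqqqqqnd4iIiZmZmqqqqqq7u7u7u7uqqqqqqqqneIiImZmZqqqqqqq7u7u7u7u6qqqqqqqneIiImZmaqqqqqqu7u7u7u7u7uqqqqqqneIiJmZmqqqqqqqu7u7u7u7u7u7u7u7u3iIiZmZmqqqqqqru7u7u7u7u7u7u7u7u4iIiZmZqqqqqqq7u7u7u7u7u7u7u7u7u4iImZmZqqqqqqq7u7u7u7u7u7u7u7u7u4iImZmaqqqqqqu7u7u7u7u7u7u7u7u7u4iJmZmqqqqqqru7u7u7u7u7u7u7u7u7u4iJmZmqqqqqqru7u7u7u7u7u7u7u7u7u4iJmZqqqqqqq7u7u7u7u7u7u7u7u7u7u4iZmZqqqqqqu7u7u7u7u7u7u7u7u7u7u4iZmaqqqqqqu7u7u7u7u7u7u7u7u7u7u4iZmaqqqqqru7u7u7u7u7u7u7u7u7u7uw=="/>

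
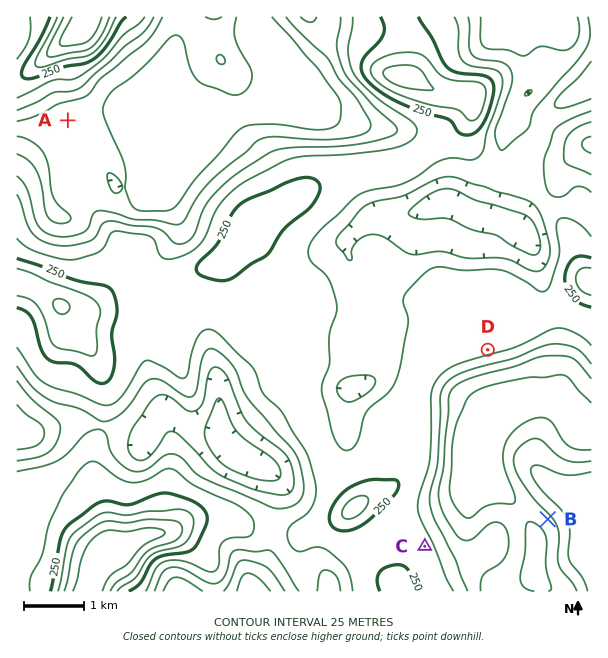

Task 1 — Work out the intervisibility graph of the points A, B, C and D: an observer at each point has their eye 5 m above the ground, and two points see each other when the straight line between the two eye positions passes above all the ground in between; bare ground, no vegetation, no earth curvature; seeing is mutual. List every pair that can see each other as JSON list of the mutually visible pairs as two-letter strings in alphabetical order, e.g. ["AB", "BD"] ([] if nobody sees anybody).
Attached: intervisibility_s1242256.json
["BC", "CD"]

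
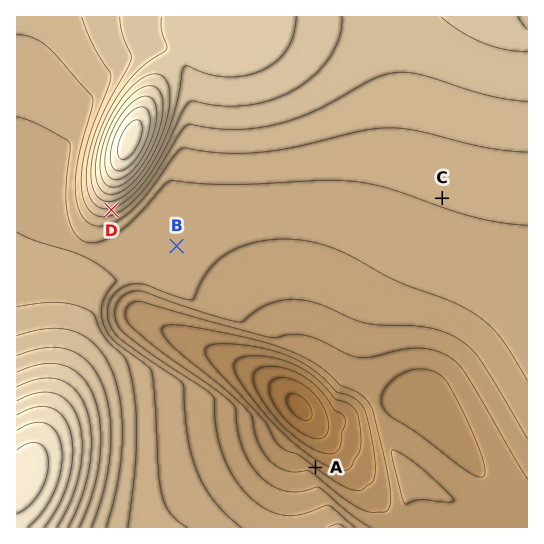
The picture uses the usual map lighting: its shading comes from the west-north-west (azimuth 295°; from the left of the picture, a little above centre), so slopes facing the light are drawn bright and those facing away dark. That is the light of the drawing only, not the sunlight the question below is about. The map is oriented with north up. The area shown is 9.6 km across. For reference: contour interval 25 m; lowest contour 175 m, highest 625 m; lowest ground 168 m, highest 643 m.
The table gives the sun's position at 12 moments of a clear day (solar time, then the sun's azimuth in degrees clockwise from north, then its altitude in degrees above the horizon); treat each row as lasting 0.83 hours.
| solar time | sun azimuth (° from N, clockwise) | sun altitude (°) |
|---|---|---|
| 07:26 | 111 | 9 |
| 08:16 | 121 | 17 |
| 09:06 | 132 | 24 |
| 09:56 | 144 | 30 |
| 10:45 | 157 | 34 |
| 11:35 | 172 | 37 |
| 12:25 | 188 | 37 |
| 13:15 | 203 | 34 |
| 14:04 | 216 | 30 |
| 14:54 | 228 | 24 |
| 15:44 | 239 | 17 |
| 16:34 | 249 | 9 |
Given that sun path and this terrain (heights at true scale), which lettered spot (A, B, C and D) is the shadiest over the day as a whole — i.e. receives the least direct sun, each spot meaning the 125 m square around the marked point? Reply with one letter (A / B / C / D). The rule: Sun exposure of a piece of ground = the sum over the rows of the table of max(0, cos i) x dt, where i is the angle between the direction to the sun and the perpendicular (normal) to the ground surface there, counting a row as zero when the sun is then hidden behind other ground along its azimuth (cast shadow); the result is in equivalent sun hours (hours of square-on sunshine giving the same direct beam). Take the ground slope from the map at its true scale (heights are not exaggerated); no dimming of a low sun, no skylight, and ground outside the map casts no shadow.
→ A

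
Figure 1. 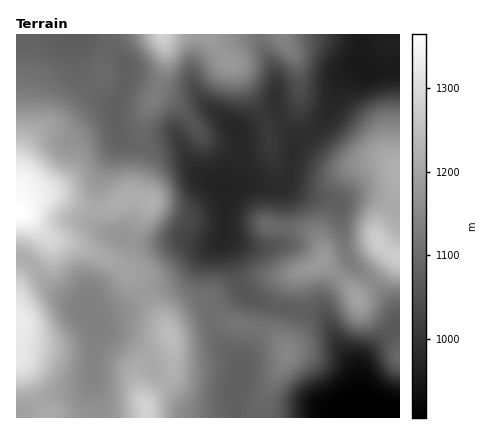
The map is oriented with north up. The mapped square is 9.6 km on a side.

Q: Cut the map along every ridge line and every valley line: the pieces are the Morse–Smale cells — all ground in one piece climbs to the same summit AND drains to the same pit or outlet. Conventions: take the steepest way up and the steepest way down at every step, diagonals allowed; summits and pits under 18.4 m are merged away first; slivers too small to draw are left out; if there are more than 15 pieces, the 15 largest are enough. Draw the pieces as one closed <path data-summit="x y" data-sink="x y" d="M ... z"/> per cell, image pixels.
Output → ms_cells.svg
<path data-summit="16 212" data-sink="358 418" d="M74 34l-58 0 0 222 8 3 13-21-1-8-8-12 24 22 20 3 42 19 6 0 7-8 11-30 13-22-22-6 4-4 8-26 3-22-10-1-12-4-6-13-2-18 13-28 1-10-3-8-13-11-30-11z"/><path data-summit="16 212" data-sink="224 188" d="M264 118l-26 14 3 8-1 18-16 30-6-5-16-6-6-7-18-31-10-1-24 6-3 22-6 22-6 8 22 6-13 22-11 30-5 7-8 1 19 14 11 18 40-16 16-20 24-20 2-49 20-6 26 4 10-1 2-2 6-14 4-26-12-24-12 4-2 4z"/><path data-summit="286 354" data-sink="358 418" d="M308 312l-6 0-2 12-14 25-8-10-10-7-30-7-18-8-8 1 1 8 6 14 22 26 0 8-7 18 2 26 124-2 2-24-5-22-20-28-9-20-10-8z"/><path data-summit="162 34" data-sink="224 188" d="M206 34l-44 0 4 16-1 18-21 50-2 12 1 12 25-4 10 1 18 31 6 7 16 6 6 5 16-30 1-18-3-8 26-14-15-24-13-28-14-10-9-14z"/><path data-summit="16 320" data-sink="90 312" d="M26 260l-2 0-3 6-5 20 0 72 10 14 14 30 20-8 24-5 7-5 3-6-1-18 4-30-4-12-7-10-20-8-10-7z"/><path data-summit="378 242" data-sink="224 188" d="M308 135l-14 11-4 24-7 14 25 10 24 6 6 4 4 32 6 22 12 13 12 10 21-25-15-14-1-10 21-34 2-26-8-8-10-4-10 0-16 4-14-1-18-11z"/><path data-summit="378 242" data-sink="364 68" d="M362 67l-8 1-13 10-11 32-7 10-16 14 17 18 18 11 14 1 16-4 10 0 10 4 8 7 0-103-32 3z"/><path data-summit="322 262" data-sink="224 188" d="M286 185l-6 1 3 10 1 20-3 22-5 7-6 2-20 0-25-11 0 6 15 45 20-8 34-5 20-7 8-5 16 13 12-13-7-22-5-36-12-6-24-6z"/><path data-summit="282 34" data-sink="364 68" d="M362 34l-101 0 1 10 14 32 0 30 6 13 8-4 8-12 2 19 8 12 15-14 9-14 9-28 7-7 15-5-2-8z"/><path data-summit="16 212" data-sink="90 312" d="M32 221l4 9 1 8-12 22 9 6 22 27 10 7 20 8 8 10 28-8 22-16-11-18-17-13-36-17-28-6z"/><path data-summit="170 336" data-sink="358 418" d="M212 317l-22 5-18 9-1 15-21 12 5 12 15 18 18 16 10 4 20 0 12-4 3-4 8-26-2-12-20-22z"/><path data-summit="162 34" data-sink="358 418" d="M162 34l-88 0 8 6 30 11 13 11 3 8-1 10-12 24-1 10 6 24 8 4 15 0-1-12 2-12 21-50 1-18z"/><path data-summit="358 298" data-sink="358 418" d="M338 276l-11 14-4 16 14 36 20 28 5 22-1-28 3-6 22-24 13-8 0-6-9-20-18-19-16 15z"/><path data-summit="146 410" data-sink="90 312" d="M98 329l-5 41 1 22 5 26 47 0 0-12-9-22 0-12 12-12-1-4-14-11-14-7-20-6z"/><path data-summit="378 242" data-sink="224 188" d="M254 183l-8 0-21 7 0 46 7 5 18 6 24-1 5-4 3-8 2-18-2-24-2-6-8 1z"/>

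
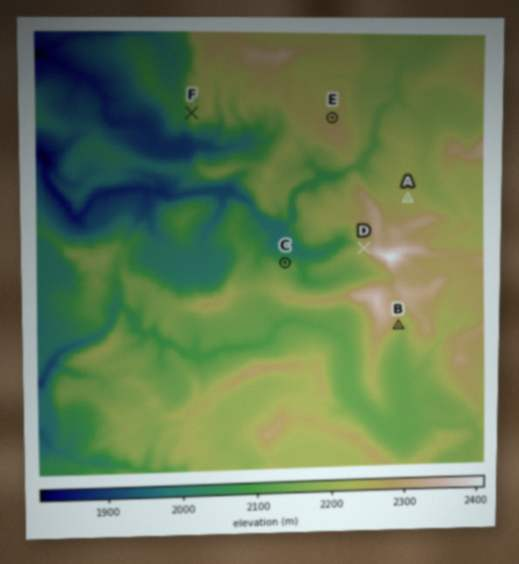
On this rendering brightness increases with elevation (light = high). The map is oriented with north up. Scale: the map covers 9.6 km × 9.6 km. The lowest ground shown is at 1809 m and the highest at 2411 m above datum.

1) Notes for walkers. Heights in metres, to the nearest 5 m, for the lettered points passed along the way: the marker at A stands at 2235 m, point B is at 2245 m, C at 2115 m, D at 2275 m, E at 2265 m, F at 2160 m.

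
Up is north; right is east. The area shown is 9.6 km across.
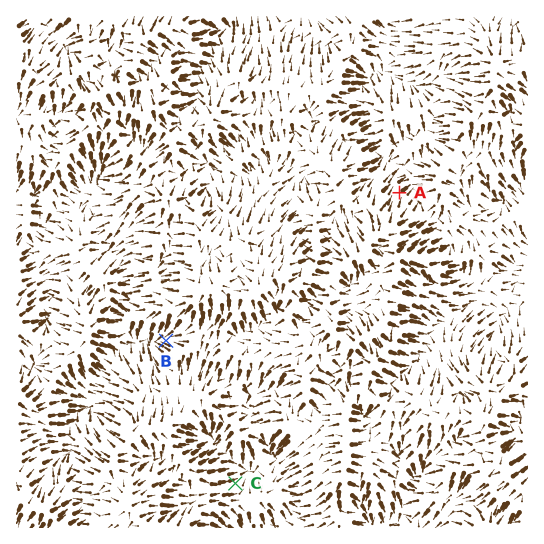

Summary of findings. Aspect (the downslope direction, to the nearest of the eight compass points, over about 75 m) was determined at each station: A NE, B W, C NE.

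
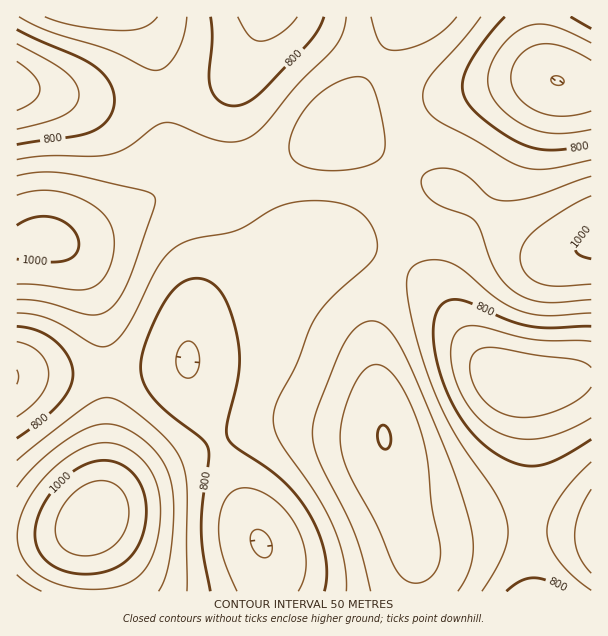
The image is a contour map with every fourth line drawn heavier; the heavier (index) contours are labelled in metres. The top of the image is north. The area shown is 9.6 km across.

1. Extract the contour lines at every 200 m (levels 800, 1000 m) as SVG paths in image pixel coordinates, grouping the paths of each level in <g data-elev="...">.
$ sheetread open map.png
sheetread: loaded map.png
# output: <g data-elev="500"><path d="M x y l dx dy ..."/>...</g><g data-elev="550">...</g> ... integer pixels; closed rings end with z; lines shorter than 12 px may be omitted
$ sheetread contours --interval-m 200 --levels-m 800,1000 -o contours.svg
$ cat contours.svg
<g data-elev="800"><path d="M210 591l-7-37-2-24 2-27 6-44-1-12-7-9-31-24-16-15-10-15-3-15 1-12 4-15 18-39 7-11 8-7 7-5 9-2 14 3 12 11 9 17 7 26 2 18 0 16-12 54-1 9 2 6 8 9 30 20 15 12 13 14 12 16 11 21 8 22 2 21-3 18"/><path d="M506 591l15-10 13-3 14 3 20 10"/><path d="M591 439l-33 20-21 7-10 0-11-2-22-12-12-9-12-13-18-28-14-36-4-18-1-15 1-13 4-11 6-7 9-3 15 3 38 17 22 7 21 2 42-2"/><path d="M17 326l21 5 17 10 7 7 7 9 3 8 1 9-4 15-10 15-17 16-25 18"/><path d="M591 145l-37 5-14-1-12-3-15-6-18-12-17-14-10-10-4-8-2-7 1-9 3-9 15-26 24-28"/><path d="M17 29l62 28 16 9 8 8 7 9 3 9 1 9-1 9-5 9-6 6-9 6-18 5-58 9"/><path d="M324 17l-5 12-9 12-46 48-15 12-7 4-8 1-7-1-8-4-5-6-4-8-1-13 3-38-1-19"/><path d="M571 17l20 12"/></g><g data-elev="1000"><path d="M74 573l22 0 20-5 14-11 11-17 5-24-2-22-3-9-6-9-7-7-9-6-11-2-10 0-11 3-12 6-11 9-10 10-9 12-6 12-3 11-1 10 1 9 4 9 5 8 8 6 9 4z"/><path d="M383 449l3 0 3-2 2-9-3-9-2-3-3-1-5 4-1 8 2 7z"/><path d="M17 259l28 3 18-1 12-6 3-4 1-6-2-9-5-8-7-6-9-4-9-2-11 1-10 3-9 5"/><path d="M591 226l-11 11-5 11 1 4 3 3 12 4"/></g>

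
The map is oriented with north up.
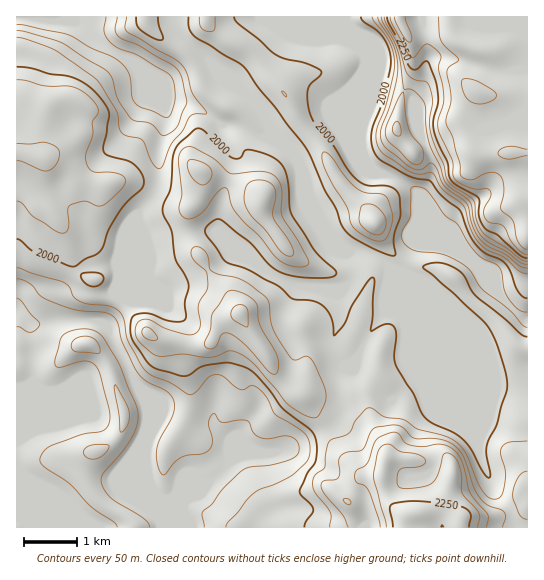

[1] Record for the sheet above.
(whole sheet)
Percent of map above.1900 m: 86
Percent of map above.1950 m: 76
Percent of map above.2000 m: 48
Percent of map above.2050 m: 29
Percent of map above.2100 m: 18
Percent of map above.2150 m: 13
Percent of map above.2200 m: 10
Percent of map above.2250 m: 8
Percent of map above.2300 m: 7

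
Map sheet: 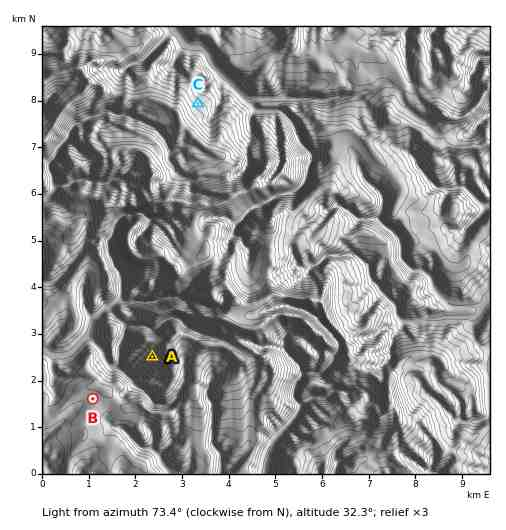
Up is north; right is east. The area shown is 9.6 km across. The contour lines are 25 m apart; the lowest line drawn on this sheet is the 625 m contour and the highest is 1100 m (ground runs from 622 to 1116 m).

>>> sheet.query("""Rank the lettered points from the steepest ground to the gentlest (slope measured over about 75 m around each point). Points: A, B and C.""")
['A', 'C', 'B']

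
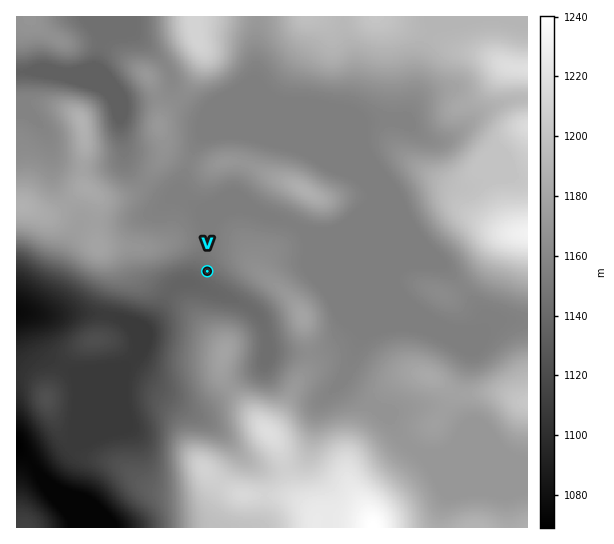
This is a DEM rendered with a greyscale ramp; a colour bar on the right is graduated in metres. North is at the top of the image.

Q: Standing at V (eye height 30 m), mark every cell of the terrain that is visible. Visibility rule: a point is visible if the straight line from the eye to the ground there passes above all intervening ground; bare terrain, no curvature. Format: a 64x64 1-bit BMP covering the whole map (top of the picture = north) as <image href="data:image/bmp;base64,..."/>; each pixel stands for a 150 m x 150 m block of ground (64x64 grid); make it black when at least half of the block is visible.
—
<image width="64" height="64" href="data:image/bmp;base64,Qk0+AgAAAAAAAD4AAAAoAAAAQAAAAEAAAAABAAEAAAAAAAACAAATCwAAEwsAAAIAAAAAAAAA////AAAAAAD4AAAAADAB7/AAAAAAeAH/4AAAAAB8Af/AAAAAA/gB8IAAgB4D8AHAAAHAPAfAAwAAA8B8B8AGAAAPwPgHwAwAAP/D+AfAcAAD/4/gB+DAAAP+H4AP4MAAB/4fAA/z4AAH/DwBz//wAAf8OA/h//gAD/w4H+D/8AYP/HAP4HgADx//4AfgPAAPH//gAeA8AB8//+AA8AAAD///4AD4AAAP////APwAAAf4f/+A/AAAB/x//+HwAAAH//8/8fAAAAP//x//8AAAAwH8D//wAAAHAAAP//AAAAEAAH//8AAMAwAA///gABwPAAP//8AAeD8AD///gAD4/wAf//8AB///AB///wAf//8AP///AP///wA///+B////AD///4P///8APP/+A////wA+f/gP///8fD//+P9///x+P////x//+Hv////+B/9wYP////gB/hAAef//8AD/AABg///AAH+AAGD//gAAf4AA4H74AAAjwADwPAAAAAHBAPB8AAAAAOMA8HwAAAAA/wDgfAAAAAB/AOA8AAAAAD8AYBwAAAAAHgAADgAAAAAMAAAOAAAAAAYAAAcAAAAADwAAB4AAAAAfAADPwAAAAB8AAA/gf4AAHAAAH/D/4AAQBwA/8P/8AAAPgD4b//8AABgAPB//f4AAMAAAH/5+AAAwAAAf/HgAAA=="/>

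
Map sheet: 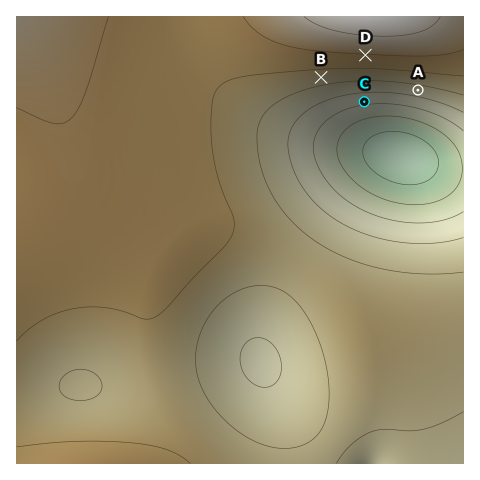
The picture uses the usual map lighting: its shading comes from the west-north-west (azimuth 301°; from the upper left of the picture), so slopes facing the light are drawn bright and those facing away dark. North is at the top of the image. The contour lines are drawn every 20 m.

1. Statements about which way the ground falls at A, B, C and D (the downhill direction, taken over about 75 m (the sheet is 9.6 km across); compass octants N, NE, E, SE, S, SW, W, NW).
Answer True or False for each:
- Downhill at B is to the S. True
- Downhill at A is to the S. True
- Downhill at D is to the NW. False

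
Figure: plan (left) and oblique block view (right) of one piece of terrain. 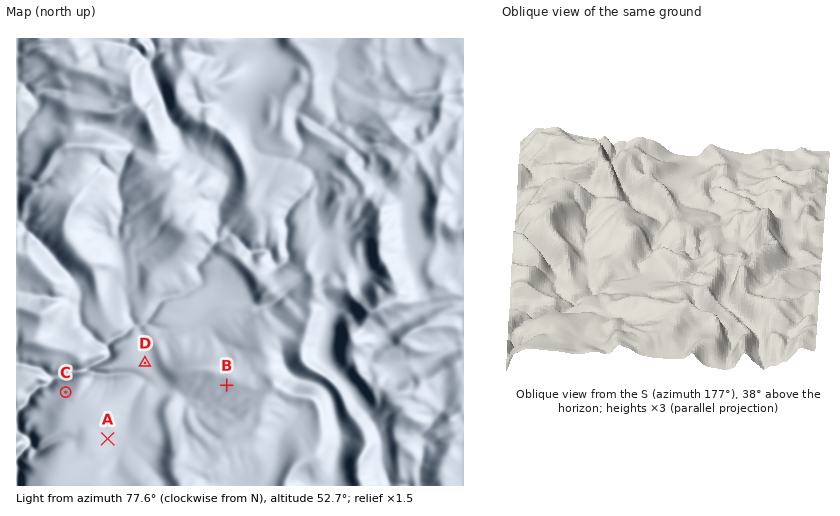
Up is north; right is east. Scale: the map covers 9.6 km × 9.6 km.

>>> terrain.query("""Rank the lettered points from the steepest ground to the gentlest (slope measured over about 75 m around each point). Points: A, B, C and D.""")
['C', 'B', 'A', 'D']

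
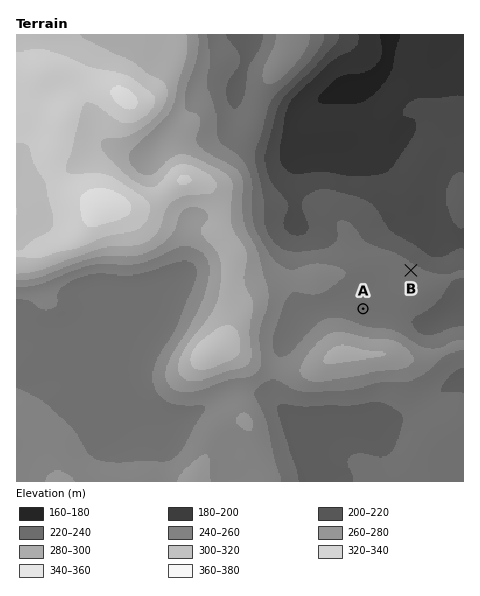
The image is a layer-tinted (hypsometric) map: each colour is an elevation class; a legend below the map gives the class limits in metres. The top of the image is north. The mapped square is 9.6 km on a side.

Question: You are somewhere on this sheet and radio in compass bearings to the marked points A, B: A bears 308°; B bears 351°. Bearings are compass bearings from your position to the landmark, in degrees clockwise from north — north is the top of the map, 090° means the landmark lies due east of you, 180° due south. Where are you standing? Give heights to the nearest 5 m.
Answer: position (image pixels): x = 425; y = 357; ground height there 270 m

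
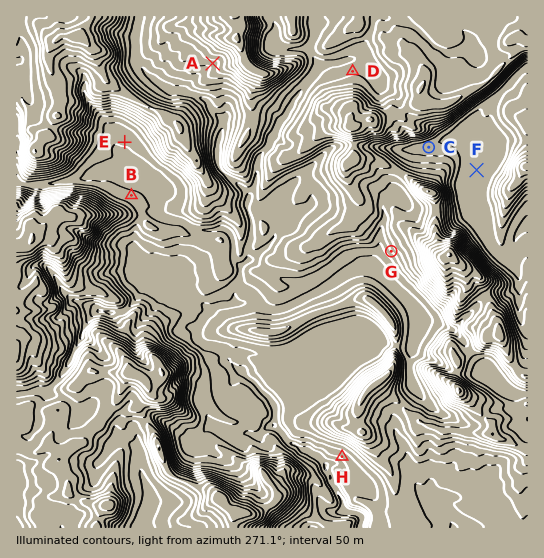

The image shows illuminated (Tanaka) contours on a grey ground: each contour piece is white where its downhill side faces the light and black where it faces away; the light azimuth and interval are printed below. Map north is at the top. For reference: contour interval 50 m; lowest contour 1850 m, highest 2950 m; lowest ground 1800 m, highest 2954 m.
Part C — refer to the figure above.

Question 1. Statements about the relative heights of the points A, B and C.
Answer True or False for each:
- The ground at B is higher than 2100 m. True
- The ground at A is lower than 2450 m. False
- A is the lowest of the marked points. False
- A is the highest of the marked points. True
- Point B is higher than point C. True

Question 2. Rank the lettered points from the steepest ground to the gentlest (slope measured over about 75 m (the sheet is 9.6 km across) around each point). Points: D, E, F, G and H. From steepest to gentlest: G H D E F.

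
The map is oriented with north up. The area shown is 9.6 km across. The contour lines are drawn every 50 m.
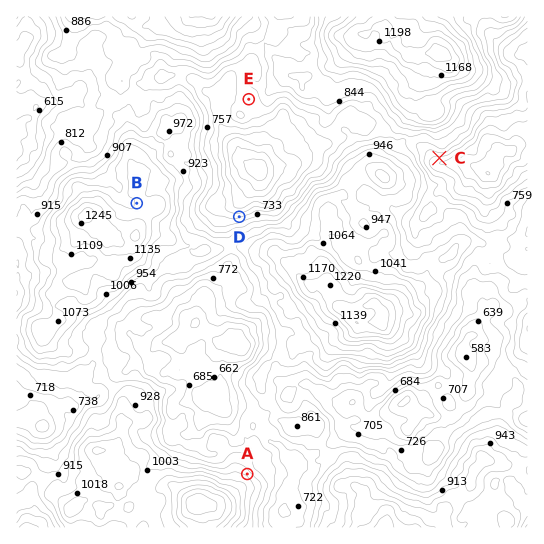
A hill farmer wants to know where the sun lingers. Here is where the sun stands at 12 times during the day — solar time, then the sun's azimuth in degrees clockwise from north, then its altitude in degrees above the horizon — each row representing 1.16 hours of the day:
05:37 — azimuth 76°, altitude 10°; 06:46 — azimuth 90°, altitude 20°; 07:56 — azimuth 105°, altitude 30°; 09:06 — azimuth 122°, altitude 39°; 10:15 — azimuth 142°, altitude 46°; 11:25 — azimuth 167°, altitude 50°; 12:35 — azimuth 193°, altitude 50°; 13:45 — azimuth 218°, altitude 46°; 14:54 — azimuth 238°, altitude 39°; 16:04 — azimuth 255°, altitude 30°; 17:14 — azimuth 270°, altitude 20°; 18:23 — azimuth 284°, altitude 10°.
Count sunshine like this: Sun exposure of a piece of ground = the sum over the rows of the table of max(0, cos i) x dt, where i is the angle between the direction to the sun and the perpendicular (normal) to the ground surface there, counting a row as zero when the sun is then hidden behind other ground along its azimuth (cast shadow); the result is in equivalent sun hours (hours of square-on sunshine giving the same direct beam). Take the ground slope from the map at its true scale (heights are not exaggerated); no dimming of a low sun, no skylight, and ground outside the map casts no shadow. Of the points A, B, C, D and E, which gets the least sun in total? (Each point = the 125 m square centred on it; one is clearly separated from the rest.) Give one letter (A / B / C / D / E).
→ D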